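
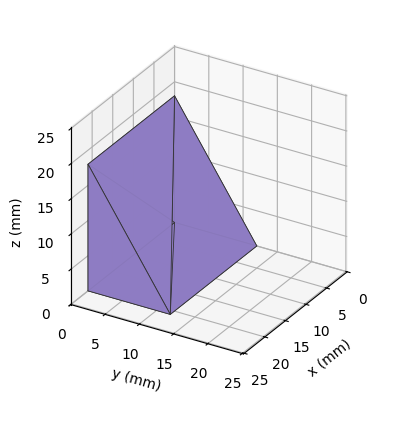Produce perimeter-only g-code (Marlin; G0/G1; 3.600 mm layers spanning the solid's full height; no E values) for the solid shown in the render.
Reading the render: the shape is a wedge (ramp): 21 × 12 mm base, rising to 18 mm along the y=0 edge and sloping linearly to z=0 at y=12 (dimensions read to the nearest mm from the axis ticks). For the g-code, the solid's height is divided into equal slices at the stated Δz and each level perimeter traced with G1 moves after a G0 lift.

; perimeter-only toolpath
G21 ; units = mm
G90 ; absolute positioning
G28 ; home
; layer 1
G0 Z3.600
G0 X0.000 Y0.000
G1 X21.000 Y0.000
G1 X21.000 Y9.600
G1 X0.000 Y9.600
G1 X0.000 Y0.000
; layer 2
G0 Z7.200
G0 X0.000 Y0.000
G1 X21.000 Y0.000
G1 X21.000 Y7.200
G1 X0.000 Y7.200
G1 X0.000 Y0.000
; layer 3
G0 Z10.800
G0 X0.000 Y0.000
G1 X21.000 Y0.000
G1 X21.000 Y4.800
G1 X0.000 Y4.800
G1 X0.000 Y0.000
; layer 4
G0 Z14.400
G0 X0.000 Y0.000
G1 X21.000 Y0.000
G1 X21.000 Y2.400
G1 X0.000 Y2.400
G1 X0.000 Y0.000
M2 ; end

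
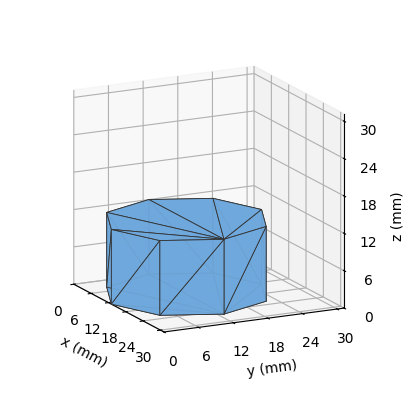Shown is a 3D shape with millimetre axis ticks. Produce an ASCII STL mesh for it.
Reading the render: the shape is a regular 8-sided prism (a cylinder approximated with 8 flat sides), circumscribed radius ≈ 13 mm, height ≈ 12 mm (dimensions read to the nearest mm from the axis ticks). For the STL, each face is triangulated and given an outward normal.

solid part
  facet normal 0.0000 0.0000 -1.0000
    outer loop
      vertex 13.0 26.0 0.0
      vertex 22.2 22.2 0.0
      vertex 26.0 13.0 0.0
    endloop
  endfacet
  facet normal 0.0000 0.0000 -1.0000
    outer loop
      vertex 3.8 22.2 0.0
      vertex 13.0 26.0 0.0
      vertex 26.0 13.0 0.0
    endloop
  endfacet
  facet normal 0.0000 0.0000 -1.0000
    outer loop
      vertex 0.0 13.0 0.0
      vertex 3.8 22.2 0.0
      vertex 26.0 13.0 0.0
    endloop
  endfacet
  facet normal 0.0000 0.0000 -1.0000
    outer loop
      vertex 3.8 3.8 0.0
      vertex 0.0 13.0 0.0
      vertex 26.0 13.0 0.0
    endloop
  endfacet
  facet normal 0.0000 0.0000 -1.0000
    outer loop
      vertex 13.0 0.0 0.0
      vertex 3.8 3.8 0.0
      vertex 26.0 13.0 0.0
    endloop
  endfacet
  facet normal 0.0000 0.0000 -1.0000
    outer loop
      vertex 22.2 3.8 0.0
      vertex 13.0 0.0 0.0
      vertex 26.0 13.0 0.0
    endloop
  endfacet
  facet normal 0.0000 0.0000 1.0000
    outer loop
      vertex 26.0 13.0 12.0
      vertex 22.2 22.2 12.0
      vertex 13.0 26.0 12.0
    endloop
  endfacet
  facet normal 0.0000 0.0000 1.0000
    outer loop
      vertex 26.0 13.0 12.0
      vertex 13.0 26.0 12.0
      vertex 3.8 22.2 12.0
    endloop
  endfacet
  facet normal 0.0000 0.0000 1.0000
    outer loop
      vertex 26.0 13.0 12.0
      vertex 3.8 22.2 12.0
      vertex 0.0 13.0 12.0
    endloop
  endfacet
  facet normal 0.0000 0.0000 1.0000
    outer loop
      vertex 26.0 13.0 12.0
      vertex 0.0 13.0 12.0
      vertex 3.8 3.8 12.0
    endloop
  endfacet
  facet normal 0.0000 0.0000 1.0000
    outer loop
      vertex 26.0 13.0 12.0
      vertex 3.8 3.8 12.0
      vertex 13.0 0.0 12.0
    endloop
  endfacet
  facet normal 0.0000 0.0000 1.0000
    outer loop
      vertex 26.0 13.0 12.0
      vertex 13.0 0.0 12.0
      vertex 22.2 3.8 12.0
    endloop
  endfacet
  facet normal 0.9243 0.3818 0.0000
    outer loop
      vertex 26.0 13.0 0.0
      vertex 22.2 22.2 0.0
      vertex 22.2 22.2 12.0
    endloop
  endfacet
  facet normal 0.9243 0.3818 0.0000
    outer loop
      vertex 26.0 13.0 0.0
      vertex 22.2 22.2 12.0
      vertex 26.0 13.0 12.0
    endloop
  endfacet
  facet normal 0.3818 0.9243 0.0000
    outer loop
      vertex 22.2 22.2 0.0
      vertex 13.0 26.0 0.0
      vertex 13.0 26.0 12.0
    endloop
  endfacet
  facet normal 0.3818 0.9243 0.0000
    outer loop
      vertex 22.2 22.2 0.0
      vertex 13.0 26.0 12.0
      vertex 22.2 22.2 12.0
    endloop
  endfacet
  facet normal -0.3818 0.9243 0.0000
    outer loop
      vertex 13.0 26.0 0.0
      vertex 3.8 22.2 0.0
      vertex 3.8 22.2 12.0
    endloop
  endfacet
  facet normal -0.3818 0.9243 0.0000
    outer loop
      vertex 13.0 26.0 0.0
      vertex 3.8 22.2 12.0
      vertex 13.0 26.0 12.0
    endloop
  endfacet
  facet normal -0.9243 0.3818 0.0000
    outer loop
      vertex 3.8 22.2 0.0
      vertex 0.0 13.0 0.0
      vertex 0.0 13.0 12.0
    endloop
  endfacet
  facet normal -0.9243 0.3818 0.0000
    outer loop
      vertex 3.8 22.2 0.0
      vertex 0.0 13.0 12.0
      vertex 3.8 22.2 12.0
    endloop
  endfacet
  facet normal -0.9243 -0.3818 0.0000
    outer loop
      vertex 0.0 13.0 0.0
      vertex 3.8 3.8 0.0
      vertex 3.8 3.8 12.0
    endloop
  endfacet
  facet normal -0.9243 -0.3818 0.0000
    outer loop
      vertex 0.0 13.0 0.0
      vertex 3.8 3.8 12.0
      vertex 0.0 13.0 12.0
    endloop
  endfacet
  facet normal -0.3818 -0.9243 0.0000
    outer loop
      vertex 3.8 3.8 0.0
      vertex 13.0 0.0 0.0
      vertex 13.0 0.0 12.0
    endloop
  endfacet
  facet normal -0.3818 -0.9243 0.0000
    outer loop
      vertex 3.8 3.8 0.0
      vertex 13.0 0.0 12.0
      vertex 3.8 3.8 12.0
    endloop
  endfacet
  facet normal 0.3818 -0.9243 0.0000
    outer loop
      vertex 13.0 0.0 0.0
      vertex 22.2 3.8 0.0
      vertex 22.2 3.8 12.0
    endloop
  endfacet
  facet normal 0.3818 -0.9243 0.0000
    outer loop
      vertex 13.0 0.0 0.0
      vertex 22.2 3.8 12.0
      vertex 13.0 0.0 12.0
    endloop
  endfacet
  facet normal 0.9243 -0.3818 0.0000
    outer loop
      vertex 22.2 3.8 0.0
      vertex 26.0 13.0 0.0
      vertex 26.0 13.0 12.0
    endloop
  endfacet
  facet normal 0.9243 -0.3818 0.0000
    outer loop
      vertex 22.2 3.8 0.0
      vertex 26.0 13.0 12.0
      vertex 22.2 3.8 12.0
    endloop
  endfacet
endsolid part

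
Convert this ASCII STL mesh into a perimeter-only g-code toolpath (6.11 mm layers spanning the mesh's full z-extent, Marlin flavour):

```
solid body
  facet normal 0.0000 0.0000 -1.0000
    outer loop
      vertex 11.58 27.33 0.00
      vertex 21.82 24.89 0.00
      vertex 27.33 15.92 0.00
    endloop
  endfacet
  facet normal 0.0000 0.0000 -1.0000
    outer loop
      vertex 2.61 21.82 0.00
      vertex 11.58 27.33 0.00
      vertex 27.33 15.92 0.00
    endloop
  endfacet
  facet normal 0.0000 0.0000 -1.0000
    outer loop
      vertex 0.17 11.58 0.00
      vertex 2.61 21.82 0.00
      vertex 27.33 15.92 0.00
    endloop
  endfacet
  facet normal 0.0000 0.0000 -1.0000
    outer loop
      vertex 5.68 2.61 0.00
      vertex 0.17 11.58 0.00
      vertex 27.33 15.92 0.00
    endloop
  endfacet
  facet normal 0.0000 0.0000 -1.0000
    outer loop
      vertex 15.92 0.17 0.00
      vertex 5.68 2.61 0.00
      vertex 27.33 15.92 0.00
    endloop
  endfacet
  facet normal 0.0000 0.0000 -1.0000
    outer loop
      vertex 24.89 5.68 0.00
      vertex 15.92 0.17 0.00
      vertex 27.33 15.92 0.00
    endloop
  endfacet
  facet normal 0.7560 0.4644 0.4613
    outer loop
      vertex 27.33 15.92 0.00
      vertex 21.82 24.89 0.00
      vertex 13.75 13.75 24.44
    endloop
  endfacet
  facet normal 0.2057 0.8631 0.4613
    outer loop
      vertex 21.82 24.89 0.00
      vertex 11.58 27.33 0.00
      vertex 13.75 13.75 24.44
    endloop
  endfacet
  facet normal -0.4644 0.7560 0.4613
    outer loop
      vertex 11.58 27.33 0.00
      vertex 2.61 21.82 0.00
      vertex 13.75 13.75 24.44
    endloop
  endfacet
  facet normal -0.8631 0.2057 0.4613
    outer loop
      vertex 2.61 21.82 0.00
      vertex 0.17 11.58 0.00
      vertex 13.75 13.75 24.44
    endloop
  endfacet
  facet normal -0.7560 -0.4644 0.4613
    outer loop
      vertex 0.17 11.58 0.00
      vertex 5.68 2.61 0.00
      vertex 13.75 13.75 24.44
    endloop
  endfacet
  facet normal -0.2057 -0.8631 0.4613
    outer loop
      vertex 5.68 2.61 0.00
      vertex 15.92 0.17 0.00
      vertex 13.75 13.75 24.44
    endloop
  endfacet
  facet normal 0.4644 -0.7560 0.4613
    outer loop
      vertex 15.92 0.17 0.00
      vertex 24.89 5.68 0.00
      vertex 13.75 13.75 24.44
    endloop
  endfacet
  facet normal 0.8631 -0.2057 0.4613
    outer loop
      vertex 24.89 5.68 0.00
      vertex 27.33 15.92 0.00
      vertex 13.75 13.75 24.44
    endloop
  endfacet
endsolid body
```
; perimeter-only toolpath
G21 ; units = mm
G90 ; absolute positioning
G28 ; home
; layer 1
G0 Z6.11
G0 X23.93 Y15.38
G1 X19.80 Y22.11
G1 X12.12 Y23.93
G1 X5.39 Y19.80
G1 X3.56 Y12.12
G1 X7.70 Y5.39
G1 X15.38 Y3.56
G1 X22.11 Y7.70
G1 X23.93 Y15.38
; layer 2
G0 Z12.22
G0 X20.54 Y14.84
G1 X17.79 Y19.32
G1 X12.66 Y20.54
G1 X8.18 Y17.79
G1 X6.96 Y12.66
G1 X9.71 Y8.18
G1 X14.84 Y6.96
G1 X19.32 Y9.71
G1 X20.54 Y14.84
; layer 3
G0 Z18.33
G0 X17.14 Y14.29
G1 X15.77 Y16.54
G1 X13.21 Y17.14
G1 X10.96 Y15.77
G1 X10.36 Y13.21
G1 X11.73 Y10.96
G1 X14.29 Y10.36
G1 X16.54 Y11.73
G1 X17.14 Y14.29
M2 ; end

The solid is a regular 8-sided pyramid, base circumscribed radius ≈ 13.8 mm, apex at z ≈ 24.4 mm. Slicing at Δz = 6.11 mm — 4 equal slices spanning the solid's height, so layer i sits at z = i·h/4 — gives 3 non-empty perimeters. Each is a 8-segment closed polygon; G0 lifts to the layer z and rapids to the start vertex, then G1 traces the edges. The cross-section shrinks linearly with z (the slice at the apex is degenerate and omitted).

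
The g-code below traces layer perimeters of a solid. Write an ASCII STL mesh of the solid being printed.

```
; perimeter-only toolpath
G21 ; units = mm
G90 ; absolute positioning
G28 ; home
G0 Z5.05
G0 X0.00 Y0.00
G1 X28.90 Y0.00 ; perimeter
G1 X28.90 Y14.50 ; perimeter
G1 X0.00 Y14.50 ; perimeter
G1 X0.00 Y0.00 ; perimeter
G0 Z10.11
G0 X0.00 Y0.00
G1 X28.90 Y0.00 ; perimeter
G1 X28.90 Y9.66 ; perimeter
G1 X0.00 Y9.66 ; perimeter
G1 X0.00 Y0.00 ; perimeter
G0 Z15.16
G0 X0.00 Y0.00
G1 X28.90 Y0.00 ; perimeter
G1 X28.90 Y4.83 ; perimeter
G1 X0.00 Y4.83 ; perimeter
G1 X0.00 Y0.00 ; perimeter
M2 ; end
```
solid part
  facet normal 0.0000 0.0000 -1.0000
    outer loop
      vertex 28.90 19.33 0.00
      vertex 28.90 0.00 0.00
      vertex 0.00 0.00 0.00
    endloop
  endfacet
  facet normal 0.0000 0.0000 -1.0000
    outer loop
      vertex 0.00 19.33 0.00
      vertex 28.90 19.33 0.00
      vertex 0.00 0.00 0.00
    endloop
  endfacet
  facet normal 0.0000 -1.0000 0.0000
    outer loop
      vertex 0.00 0.00 0.00
      vertex 28.90 0.00 0.00
      vertex 28.90 0.00 20.21
    endloop
  endfacet
  facet normal 0.0000 -1.0000 0.0000
    outer loop
      vertex 0.00 0.00 0.00
      vertex 28.90 0.00 20.21
      vertex 0.00 0.00 20.21
    endloop
  endfacet
  facet normal 0.0000 0.7227 0.6912
    outer loop
      vertex 0.00 0.00 20.21
      vertex 28.90 0.00 20.21
      vertex 28.90 19.33 0.00
    endloop
  endfacet
  facet normal 0.0000 0.7227 0.6912
    outer loop
      vertex 0.00 0.00 20.21
      vertex 28.90 19.33 0.00
      vertex 0.00 19.33 0.00
    endloop
  endfacet
  facet normal -1.0000 0.0000 0.0000
    outer loop
      vertex 0.00 0.00 20.21
      vertex 0.00 19.33 0.00
      vertex 0.00 0.00 0.00
    endloop
  endfacet
  facet normal 1.0000 0.0000 0.0000
    outer loop
      vertex 28.90 0.00 0.00
      vertex 28.90 19.33 0.00
      vertex 28.90 0.00 20.21
    endloop
  endfacet
endsolid part

The G0 Z moves step by Δz≈5.05 mm. The G1 loops shrink linearly with z, so the solid tapers from its base footprint up to z≈20.2. Closing with a flat bottom cap and the tapered top and triangulating gives 8 facets — a wedge (ramp): 28.9 × 19.3 mm base, rising to 20.2 mm along the y=0 edge and sloping linearly to z=0 at y=19.3.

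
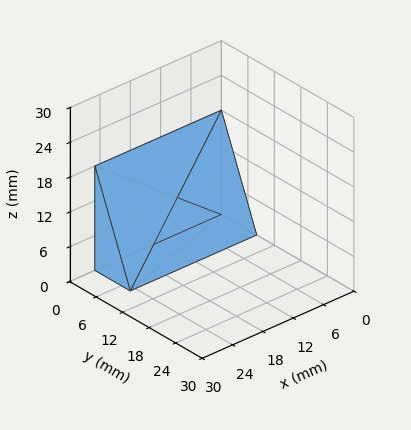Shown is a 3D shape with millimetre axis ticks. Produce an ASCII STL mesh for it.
Reading the render: the shape is a wedge (ramp): 25 × 8 mm base, rising to 18 mm along the y=0 edge and sloping linearly to z=0 at y=8 (dimensions read to the nearest mm from the axis ticks). For the STL, each face is triangulated and given an outward normal.

solid part
  facet normal 0.0000 0.0000 -1.0000
    outer loop
      vertex 25.000 8.000 0.000
      vertex 25.000 0.000 0.000
      vertex 0.000 0.000 0.000
    endloop
  endfacet
  facet normal 0.0000 0.0000 -1.0000
    outer loop
      vertex 0.000 8.000 0.000
      vertex 25.000 8.000 0.000
      vertex 0.000 0.000 0.000
    endloop
  endfacet
  facet normal 0.0000 -1.0000 0.0000
    outer loop
      vertex 0.000 0.000 0.000
      vertex 25.000 0.000 0.000
      vertex 25.000 0.000 18.000
    endloop
  endfacet
  facet normal 0.0000 -1.0000 0.0000
    outer loop
      vertex 0.000 0.000 0.000
      vertex 25.000 0.000 18.000
      vertex 0.000 0.000 18.000
    endloop
  endfacet
  facet normal 0.0000 0.9138 0.4061
    outer loop
      vertex 0.000 0.000 18.000
      vertex 25.000 0.000 18.000
      vertex 25.000 8.000 0.000
    endloop
  endfacet
  facet normal 0.0000 0.9138 0.4061
    outer loop
      vertex 0.000 0.000 18.000
      vertex 25.000 8.000 0.000
      vertex 0.000 8.000 0.000
    endloop
  endfacet
  facet normal -1.0000 0.0000 0.0000
    outer loop
      vertex 0.000 0.000 18.000
      vertex 0.000 8.000 0.000
      vertex 0.000 0.000 0.000
    endloop
  endfacet
  facet normal 1.0000 0.0000 0.0000
    outer loop
      vertex 25.000 0.000 0.000
      vertex 25.000 8.000 0.000
      vertex 25.000 0.000 18.000
    endloop
  endfacet
endsolid part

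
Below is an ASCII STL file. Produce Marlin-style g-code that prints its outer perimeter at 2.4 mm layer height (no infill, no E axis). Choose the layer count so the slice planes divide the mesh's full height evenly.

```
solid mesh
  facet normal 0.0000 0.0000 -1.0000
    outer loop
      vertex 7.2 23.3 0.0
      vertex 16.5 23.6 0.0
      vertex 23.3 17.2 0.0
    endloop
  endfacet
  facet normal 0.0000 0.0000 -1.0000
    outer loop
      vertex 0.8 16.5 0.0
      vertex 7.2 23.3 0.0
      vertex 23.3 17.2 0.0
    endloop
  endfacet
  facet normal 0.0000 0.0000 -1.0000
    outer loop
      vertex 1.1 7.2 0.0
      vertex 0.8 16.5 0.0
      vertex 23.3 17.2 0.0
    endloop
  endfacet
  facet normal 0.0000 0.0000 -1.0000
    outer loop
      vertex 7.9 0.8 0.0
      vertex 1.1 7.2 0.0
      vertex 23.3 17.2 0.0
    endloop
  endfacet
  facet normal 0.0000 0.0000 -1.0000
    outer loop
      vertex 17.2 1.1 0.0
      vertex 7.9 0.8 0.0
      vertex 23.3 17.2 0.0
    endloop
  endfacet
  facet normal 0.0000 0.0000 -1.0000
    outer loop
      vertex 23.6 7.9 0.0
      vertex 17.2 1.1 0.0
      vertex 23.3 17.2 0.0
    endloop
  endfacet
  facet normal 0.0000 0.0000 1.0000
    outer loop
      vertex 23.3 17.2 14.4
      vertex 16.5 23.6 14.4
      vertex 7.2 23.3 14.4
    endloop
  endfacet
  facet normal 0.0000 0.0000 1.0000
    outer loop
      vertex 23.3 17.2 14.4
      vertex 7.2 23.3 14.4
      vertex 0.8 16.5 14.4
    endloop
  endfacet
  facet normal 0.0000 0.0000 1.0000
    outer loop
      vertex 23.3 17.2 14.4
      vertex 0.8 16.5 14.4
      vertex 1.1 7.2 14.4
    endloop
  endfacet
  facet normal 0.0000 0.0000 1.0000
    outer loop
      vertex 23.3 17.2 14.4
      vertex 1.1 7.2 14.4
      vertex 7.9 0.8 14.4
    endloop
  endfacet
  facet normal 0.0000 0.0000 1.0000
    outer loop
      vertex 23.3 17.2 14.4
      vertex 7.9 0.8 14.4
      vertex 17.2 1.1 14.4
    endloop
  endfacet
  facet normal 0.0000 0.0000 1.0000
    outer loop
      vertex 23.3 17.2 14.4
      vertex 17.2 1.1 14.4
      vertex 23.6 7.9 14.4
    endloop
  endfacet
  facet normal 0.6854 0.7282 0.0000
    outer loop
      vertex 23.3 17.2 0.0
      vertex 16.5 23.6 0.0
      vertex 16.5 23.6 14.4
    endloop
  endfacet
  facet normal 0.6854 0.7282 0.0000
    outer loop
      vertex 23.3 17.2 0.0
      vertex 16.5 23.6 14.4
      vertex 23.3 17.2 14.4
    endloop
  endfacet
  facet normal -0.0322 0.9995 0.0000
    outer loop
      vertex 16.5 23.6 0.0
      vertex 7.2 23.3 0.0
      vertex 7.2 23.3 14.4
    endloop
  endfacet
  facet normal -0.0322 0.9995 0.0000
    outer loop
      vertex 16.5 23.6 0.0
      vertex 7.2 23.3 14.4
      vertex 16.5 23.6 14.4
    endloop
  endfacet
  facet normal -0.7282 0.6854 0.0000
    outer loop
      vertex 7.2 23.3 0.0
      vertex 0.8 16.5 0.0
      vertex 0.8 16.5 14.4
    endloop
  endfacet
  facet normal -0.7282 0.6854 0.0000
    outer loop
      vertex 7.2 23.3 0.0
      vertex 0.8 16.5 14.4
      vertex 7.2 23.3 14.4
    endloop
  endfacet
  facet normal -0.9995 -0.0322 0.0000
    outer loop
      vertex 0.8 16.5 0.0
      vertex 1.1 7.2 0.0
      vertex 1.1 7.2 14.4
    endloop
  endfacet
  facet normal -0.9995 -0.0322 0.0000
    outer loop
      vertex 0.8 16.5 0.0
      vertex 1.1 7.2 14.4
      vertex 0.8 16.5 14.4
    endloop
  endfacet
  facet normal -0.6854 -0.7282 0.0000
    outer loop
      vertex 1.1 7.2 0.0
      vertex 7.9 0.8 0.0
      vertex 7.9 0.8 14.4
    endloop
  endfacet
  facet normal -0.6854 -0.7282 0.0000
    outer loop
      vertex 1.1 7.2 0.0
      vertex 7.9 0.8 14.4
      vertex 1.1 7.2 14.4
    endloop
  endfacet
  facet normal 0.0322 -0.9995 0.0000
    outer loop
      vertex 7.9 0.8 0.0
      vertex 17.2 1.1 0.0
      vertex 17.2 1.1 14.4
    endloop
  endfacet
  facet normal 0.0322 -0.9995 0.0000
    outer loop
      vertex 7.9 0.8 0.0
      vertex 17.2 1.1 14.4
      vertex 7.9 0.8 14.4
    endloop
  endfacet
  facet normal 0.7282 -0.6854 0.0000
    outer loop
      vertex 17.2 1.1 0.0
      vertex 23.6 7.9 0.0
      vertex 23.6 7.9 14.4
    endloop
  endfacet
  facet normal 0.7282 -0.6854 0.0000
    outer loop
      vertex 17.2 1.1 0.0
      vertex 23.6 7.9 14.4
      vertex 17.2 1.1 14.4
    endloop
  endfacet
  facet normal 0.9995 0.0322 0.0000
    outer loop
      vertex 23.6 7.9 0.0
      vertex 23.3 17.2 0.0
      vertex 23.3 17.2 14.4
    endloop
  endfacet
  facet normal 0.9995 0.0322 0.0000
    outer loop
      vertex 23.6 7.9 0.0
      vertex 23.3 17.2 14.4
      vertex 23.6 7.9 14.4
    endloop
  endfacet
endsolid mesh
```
; perimeter-only toolpath
G21 ; units = mm
G90 ; absolute positioning
G28 ; home
; layer 1
G0 Z2.4
G0 X23.3 Y17.2
G1 X16.5 Y23.6
G1 X7.2 Y23.3
G1 X0.8 Y16.5
G1 X1.1 Y7.2
G1 X7.9 Y0.8
G1 X17.2 Y1.1
G1 X23.6 Y7.9
G1 X23.3 Y17.2
; layer 2
G0 Z4.8
G0 X23.3 Y17.2
G1 X16.5 Y23.6
G1 X7.2 Y23.3
G1 X0.8 Y16.5
G1 X1.1 Y7.2
G1 X7.9 Y0.8
G1 X17.2 Y1.1
G1 X23.6 Y7.9
G1 X23.3 Y17.2
; layer 3
G0 Z7.2
G0 X23.3 Y17.2
G1 X16.5 Y23.6
G1 X7.2 Y23.3
G1 X0.8 Y16.5
G1 X1.1 Y7.2
G1 X7.9 Y0.8
G1 X17.2 Y1.1
G1 X23.6 Y7.9
G1 X23.3 Y17.2
; layer 4
G0 Z9.6
G0 X23.3 Y17.2
G1 X16.5 Y23.6
G1 X7.2 Y23.3
G1 X0.8 Y16.5
G1 X1.1 Y7.2
G1 X7.9 Y0.8
G1 X17.2 Y1.1
G1 X23.6 Y7.9
G1 X23.3 Y17.2
; layer 5
G0 Z12.0
G0 X23.3 Y17.2
G1 X16.5 Y23.6
G1 X7.2 Y23.3
G1 X0.8 Y16.5
G1 X1.1 Y7.2
G1 X7.9 Y0.8
G1 X17.2 Y1.1
G1 X23.6 Y7.9
G1 X23.3 Y17.2
; layer 6
G0 Z14.4
G0 X23.3 Y17.2
G1 X16.5 Y23.6
G1 X7.2 Y23.3
G1 X0.8 Y16.5
G1 X1.1 Y7.2
G1 X7.9 Y0.8
G1 X17.2 Y1.1
G1 X23.6 Y7.9
G1 X23.3 Y17.2
M2 ; end

The solid is a regular 8-sided prism (a cylinder approximated with 8 flat sides), circumscribed radius ≈ 12.2 mm, height ≈ 14.4 mm. Slicing at Δz = 2.4 mm — 6 equal slices spanning the solid's height, so layer i sits at z = i·h/6 — gives 6 non-empty perimeters. Each is a 8-segment closed polygon; G0 lifts to the layer z and rapids to the start vertex, then G1 traces the edges.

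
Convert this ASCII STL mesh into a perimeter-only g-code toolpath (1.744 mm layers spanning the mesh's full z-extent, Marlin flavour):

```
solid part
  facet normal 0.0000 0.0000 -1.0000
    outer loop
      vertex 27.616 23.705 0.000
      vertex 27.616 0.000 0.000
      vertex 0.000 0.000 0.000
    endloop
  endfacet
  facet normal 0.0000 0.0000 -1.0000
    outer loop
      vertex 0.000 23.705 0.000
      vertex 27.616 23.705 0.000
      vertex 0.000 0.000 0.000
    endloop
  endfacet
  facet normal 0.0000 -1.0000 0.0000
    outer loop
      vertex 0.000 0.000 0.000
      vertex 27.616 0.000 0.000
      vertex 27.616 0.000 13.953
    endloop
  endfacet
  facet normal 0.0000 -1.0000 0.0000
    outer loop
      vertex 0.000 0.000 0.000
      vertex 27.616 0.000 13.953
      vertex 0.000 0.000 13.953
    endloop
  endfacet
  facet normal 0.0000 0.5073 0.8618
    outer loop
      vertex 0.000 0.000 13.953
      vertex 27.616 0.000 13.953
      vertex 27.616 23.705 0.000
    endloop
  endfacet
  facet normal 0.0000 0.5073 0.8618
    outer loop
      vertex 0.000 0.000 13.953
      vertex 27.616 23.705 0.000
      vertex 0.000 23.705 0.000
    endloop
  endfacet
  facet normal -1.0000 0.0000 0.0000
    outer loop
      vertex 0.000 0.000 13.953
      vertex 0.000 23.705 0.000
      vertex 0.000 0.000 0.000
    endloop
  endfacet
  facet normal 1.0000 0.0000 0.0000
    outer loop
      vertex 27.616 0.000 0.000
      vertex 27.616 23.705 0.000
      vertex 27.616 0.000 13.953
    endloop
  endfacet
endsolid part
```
; perimeter-only toolpath
G21 ; units = mm
G90 ; absolute positioning
G28 ; home
; layer 1
G0 Z1.744
G0 X0.000 Y0.000
G1 X27.616 Y0.000
G1 X27.616 Y20.742
G1 X0.000 Y20.742
G1 X0.000 Y0.000
; layer 2
G0 Z3.488
G0 X0.000 Y0.000
G1 X27.616 Y0.000
G1 X27.616 Y17.779
G1 X0.000 Y17.779
G1 X0.000 Y0.000
; layer 3
G0 Z5.232
G0 X0.000 Y0.000
G1 X27.616 Y0.000
G1 X27.616 Y14.816
G1 X0.000 Y14.816
G1 X0.000 Y0.000
; layer 4
G0 Z6.976
G0 X0.000 Y0.000
G1 X27.616 Y0.000
G1 X27.616 Y11.852
G1 X0.000 Y11.852
G1 X0.000 Y0.000
; layer 5
G0 Z8.721
G0 X0.000 Y0.000
G1 X27.616 Y0.000
G1 X27.616 Y8.889
G1 X0.000 Y8.889
G1 X0.000 Y0.000
; layer 6
G0 Z10.465
G0 X0.000 Y0.000
G1 X27.616 Y0.000
G1 X27.616 Y5.926
G1 X0.000 Y5.926
G1 X0.000 Y0.000
; layer 7
G0 Z12.209
G0 X0.000 Y0.000
G1 X27.616 Y0.000
G1 X27.616 Y2.963
G1 X0.000 Y2.963
G1 X0.000 Y0.000
M2 ; end

The solid is a wedge (ramp): 27.6 × 23.7 mm base, rising to 14 mm along the y=0 edge and sloping linearly to z=0 at y=23.7. Slicing at Δz = 1.744 mm — 8 equal slices spanning the solid's height, so layer i sits at z = i·h/8 — gives 7 non-empty perimeters. Each is a 4-segment closed polygon; G0 lifts to the layer z and rapids to the start vertex, then G1 traces the edges. The cross-section shrinks linearly with z (the slice at the apex is degenerate and omitted).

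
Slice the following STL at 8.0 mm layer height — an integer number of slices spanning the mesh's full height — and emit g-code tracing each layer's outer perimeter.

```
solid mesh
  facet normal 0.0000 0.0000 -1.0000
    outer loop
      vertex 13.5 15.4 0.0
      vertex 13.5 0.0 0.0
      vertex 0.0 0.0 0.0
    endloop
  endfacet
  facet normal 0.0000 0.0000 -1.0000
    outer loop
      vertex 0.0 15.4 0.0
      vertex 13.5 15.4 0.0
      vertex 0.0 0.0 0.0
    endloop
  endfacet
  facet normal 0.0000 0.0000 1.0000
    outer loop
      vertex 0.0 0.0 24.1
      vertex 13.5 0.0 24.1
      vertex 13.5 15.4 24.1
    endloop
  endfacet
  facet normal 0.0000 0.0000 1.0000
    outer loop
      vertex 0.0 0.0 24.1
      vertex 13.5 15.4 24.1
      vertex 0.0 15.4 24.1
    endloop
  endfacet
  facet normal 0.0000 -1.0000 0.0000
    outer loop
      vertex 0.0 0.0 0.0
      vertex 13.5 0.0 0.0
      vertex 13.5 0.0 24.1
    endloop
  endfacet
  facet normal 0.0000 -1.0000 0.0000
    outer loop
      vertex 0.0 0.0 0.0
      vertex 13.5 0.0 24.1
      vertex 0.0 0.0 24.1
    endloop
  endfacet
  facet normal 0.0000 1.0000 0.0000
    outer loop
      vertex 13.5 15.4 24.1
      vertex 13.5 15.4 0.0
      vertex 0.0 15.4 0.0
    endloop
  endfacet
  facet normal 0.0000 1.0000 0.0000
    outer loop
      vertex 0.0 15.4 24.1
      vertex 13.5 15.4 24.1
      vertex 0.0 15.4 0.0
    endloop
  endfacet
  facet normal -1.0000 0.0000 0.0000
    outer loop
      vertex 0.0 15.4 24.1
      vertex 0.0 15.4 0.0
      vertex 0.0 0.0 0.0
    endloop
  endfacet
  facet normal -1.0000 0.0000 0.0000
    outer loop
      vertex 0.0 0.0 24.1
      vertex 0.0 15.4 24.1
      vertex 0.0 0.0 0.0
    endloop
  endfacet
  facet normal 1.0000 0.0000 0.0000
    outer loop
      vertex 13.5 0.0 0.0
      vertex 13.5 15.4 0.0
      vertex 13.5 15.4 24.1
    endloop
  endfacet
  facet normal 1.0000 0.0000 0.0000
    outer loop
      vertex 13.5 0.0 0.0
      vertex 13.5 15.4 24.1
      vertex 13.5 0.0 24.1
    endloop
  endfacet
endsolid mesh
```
; perimeter-only toolpath
G21 ; units = mm
G90 ; absolute positioning
G28 ; home
; layer 1
G0 Z8.0
G0 X0.0 Y0.0
G1 X13.5 Y0.0
G1 X13.5 Y15.4
G1 X0.0 Y15.4
G1 X0.0 Y0.0
; layer 2
G0 Z16.1
G0 X0.0 Y0.0
G1 X13.5 Y0.0
G1 X13.5 Y15.4
G1 X0.0 Y15.4
G1 X0.0 Y0.0
; layer 3
G0 Z24.1
G0 X0.0 Y0.0
G1 X13.5 Y0.0
G1 X13.5 Y15.4
G1 X0.0 Y15.4
G1 X0.0 Y0.0
M2 ; end

The solid is a rectangular box, roughly 13.5 × 15.4 mm footprint and 24.1 mm tall. Slicing at Δz = 8.0 mm — 3 equal slices spanning the solid's height, so layer i sits at z = i·h/3 — gives 3 non-empty perimeters. Each is a 4-segment closed polygon; G0 lifts to the layer z and rapids to the start vertex, then G1 traces the edges.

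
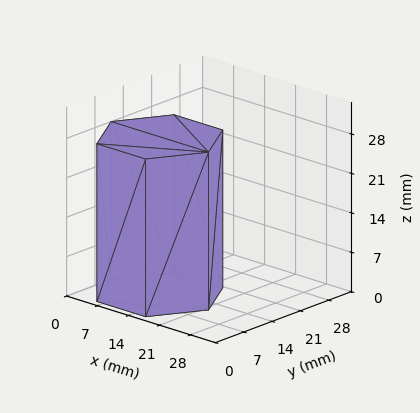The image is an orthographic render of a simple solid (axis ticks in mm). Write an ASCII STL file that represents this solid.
Reading the render: the shape is a regular 6-sided prism (a cylinder approximated with 6 flat sides), circumscribed radius ≈ 11 mm, height ≈ 28 mm (dimensions read to the nearest mm from the axis ticks). For the STL, each face is triangulated and given an outward normal.

solid part
  facet normal 0.0000 0.0000 -1.0000
    outer loop
      vertex 5.50 20.53 0.00
      vertex 16.50 20.53 0.00
      vertex 22.00 11.00 0.00
    endloop
  endfacet
  facet normal 0.0000 0.0000 -1.0000
    outer loop
      vertex 0.00 11.00 0.00
      vertex 5.50 20.53 0.00
      vertex 22.00 11.00 0.00
    endloop
  endfacet
  facet normal 0.0000 0.0000 -1.0000
    outer loop
      vertex 5.50 1.47 0.00
      vertex 0.00 11.00 0.00
      vertex 22.00 11.00 0.00
    endloop
  endfacet
  facet normal 0.0000 0.0000 -1.0000
    outer loop
      vertex 16.50 1.47 0.00
      vertex 5.50 1.47 0.00
      vertex 22.00 11.00 0.00
    endloop
  endfacet
  facet normal 0.0000 0.0000 1.0000
    outer loop
      vertex 22.00 11.00 28.00
      vertex 16.50 20.53 28.00
      vertex 5.50 20.53 28.00
    endloop
  endfacet
  facet normal 0.0000 0.0000 1.0000
    outer loop
      vertex 22.00 11.00 28.00
      vertex 5.50 20.53 28.00
      vertex 0.00 11.00 28.00
    endloop
  endfacet
  facet normal 0.0000 0.0000 1.0000
    outer loop
      vertex 22.00 11.00 28.00
      vertex 0.00 11.00 28.00
      vertex 5.50 1.47 28.00
    endloop
  endfacet
  facet normal 0.0000 0.0000 1.0000
    outer loop
      vertex 22.00 11.00 28.00
      vertex 5.50 1.47 28.00
      vertex 16.50 1.47 28.00
    endloop
  endfacet
  facet normal 0.8661 0.4999 0.0000
    outer loop
      vertex 22.00 11.00 0.00
      vertex 16.50 20.53 0.00
      vertex 16.50 20.53 28.00
    endloop
  endfacet
  facet normal 0.8661 0.4999 0.0000
    outer loop
      vertex 22.00 11.00 0.00
      vertex 16.50 20.53 28.00
      vertex 22.00 11.00 28.00
    endloop
  endfacet
  facet normal 0.0000 1.0000 0.0000
    outer loop
      vertex 16.50 20.53 0.00
      vertex 5.50 20.53 0.00
      vertex 5.50 20.53 28.00
    endloop
  endfacet
  facet normal 0.0000 1.0000 0.0000
    outer loop
      vertex 16.50 20.53 0.00
      vertex 5.50 20.53 28.00
      vertex 16.50 20.53 28.00
    endloop
  endfacet
  facet normal -0.8661 0.4999 0.0000
    outer loop
      vertex 5.50 20.53 0.00
      vertex 0.00 11.00 0.00
      vertex 0.00 11.00 28.00
    endloop
  endfacet
  facet normal -0.8661 0.4999 0.0000
    outer loop
      vertex 5.50 20.53 0.00
      vertex 0.00 11.00 28.00
      vertex 5.50 20.53 28.00
    endloop
  endfacet
  facet normal -0.8661 -0.4999 0.0000
    outer loop
      vertex 0.00 11.00 0.00
      vertex 5.50 1.47 0.00
      vertex 5.50 1.47 28.00
    endloop
  endfacet
  facet normal -0.8661 -0.4999 0.0000
    outer loop
      vertex 0.00 11.00 0.00
      vertex 5.50 1.47 28.00
      vertex 0.00 11.00 28.00
    endloop
  endfacet
  facet normal 0.0000 -1.0000 0.0000
    outer loop
      vertex 5.50 1.47 0.00
      vertex 16.50 1.47 0.00
      vertex 16.50 1.47 28.00
    endloop
  endfacet
  facet normal 0.0000 -1.0000 0.0000
    outer loop
      vertex 5.50 1.47 0.00
      vertex 16.50 1.47 28.00
      vertex 5.50 1.47 28.00
    endloop
  endfacet
  facet normal 0.8661 -0.4999 0.0000
    outer loop
      vertex 16.50 1.47 0.00
      vertex 22.00 11.00 0.00
      vertex 22.00 11.00 28.00
    endloop
  endfacet
  facet normal 0.8661 -0.4999 0.0000
    outer loop
      vertex 16.50 1.47 0.00
      vertex 22.00 11.00 28.00
      vertex 16.50 1.47 28.00
    endloop
  endfacet
endsolid part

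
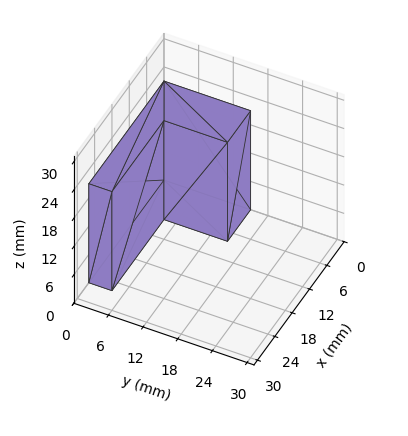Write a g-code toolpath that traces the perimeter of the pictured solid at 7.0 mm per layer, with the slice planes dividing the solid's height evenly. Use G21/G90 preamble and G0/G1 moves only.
Reading the render: the shape is an L-shaped prism: outer 26 × 15 mm, arm thicknesses ≈ 4 mm (horizontal) and 8 mm (vertical), extruded 21 mm in z (dimensions read to the nearest mm from the axis ticks). For the g-code, the solid's height is divided into equal slices at the stated Δz and each level perimeter traced with G1 moves after a G0 lift.

; perimeter-only toolpath
G21 ; units = mm
G90 ; absolute positioning
G28 ; home
; layer 1
G0 Z7.0
G0 X0.0 Y0.0
G1 X26.0 Y0.0
G1 X26.0 Y4.0
G1 X8.0 Y4.0
G1 X8.0 Y15.0
G1 X0.0 Y15.0
G1 X0.0 Y0.0
; layer 2
G0 Z14.0
G0 X0.0 Y0.0
G1 X26.0 Y0.0
G1 X26.0 Y4.0
G1 X8.0 Y4.0
G1 X8.0 Y15.0
G1 X0.0 Y15.0
G1 X0.0 Y0.0
; layer 3
G0 Z21.0
G0 X0.0 Y0.0
G1 X26.0 Y0.0
G1 X26.0 Y4.0
G1 X8.0 Y4.0
G1 X8.0 Y15.0
G1 X0.0 Y15.0
G1 X0.0 Y0.0
M2 ; end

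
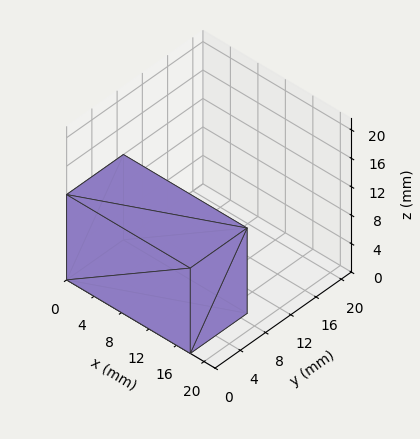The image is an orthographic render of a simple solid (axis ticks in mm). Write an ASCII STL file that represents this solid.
Reading the render: the shape is a rectangular box, roughly 18 × 9 mm footprint and 12 mm tall (dimensions read to the nearest mm from the axis ticks). For the STL, each face is triangulated and given an outward normal.

solid part
  facet normal 0.0000 0.0000 -1.0000
    outer loop
      vertex 18.0 9.0 0.0
      vertex 18.0 0.0 0.0
      vertex 0.0 0.0 0.0
    endloop
  endfacet
  facet normal 0.0000 0.0000 -1.0000
    outer loop
      vertex 0.0 9.0 0.0
      vertex 18.0 9.0 0.0
      vertex 0.0 0.0 0.0
    endloop
  endfacet
  facet normal 0.0000 0.0000 1.0000
    outer loop
      vertex 0.0 0.0 12.0
      vertex 18.0 0.0 12.0
      vertex 18.0 9.0 12.0
    endloop
  endfacet
  facet normal 0.0000 0.0000 1.0000
    outer loop
      vertex 0.0 0.0 12.0
      vertex 18.0 9.0 12.0
      vertex 0.0 9.0 12.0
    endloop
  endfacet
  facet normal 0.0000 -1.0000 0.0000
    outer loop
      vertex 0.0 0.0 0.0
      vertex 18.0 0.0 0.0
      vertex 18.0 0.0 12.0
    endloop
  endfacet
  facet normal 0.0000 -1.0000 0.0000
    outer loop
      vertex 0.0 0.0 0.0
      vertex 18.0 0.0 12.0
      vertex 0.0 0.0 12.0
    endloop
  endfacet
  facet normal 0.0000 1.0000 0.0000
    outer loop
      vertex 18.0 9.0 12.0
      vertex 18.0 9.0 0.0
      vertex 0.0 9.0 0.0
    endloop
  endfacet
  facet normal 0.0000 1.0000 0.0000
    outer loop
      vertex 0.0 9.0 12.0
      vertex 18.0 9.0 12.0
      vertex 0.0 9.0 0.0
    endloop
  endfacet
  facet normal -1.0000 0.0000 0.0000
    outer loop
      vertex 0.0 9.0 12.0
      vertex 0.0 9.0 0.0
      vertex 0.0 0.0 0.0
    endloop
  endfacet
  facet normal -1.0000 0.0000 0.0000
    outer loop
      vertex 0.0 0.0 12.0
      vertex 0.0 9.0 12.0
      vertex 0.0 0.0 0.0
    endloop
  endfacet
  facet normal 1.0000 0.0000 0.0000
    outer loop
      vertex 18.0 0.0 0.0
      vertex 18.0 9.0 0.0
      vertex 18.0 9.0 12.0
    endloop
  endfacet
  facet normal 1.0000 0.0000 0.0000
    outer loop
      vertex 18.0 0.0 0.0
      vertex 18.0 9.0 12.0
      vertex 18.0 0.0 12.0
    endloop
  endfacet
endsolid part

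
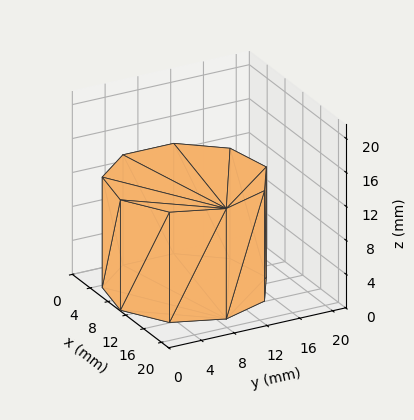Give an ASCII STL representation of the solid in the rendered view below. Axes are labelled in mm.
Reading the render: the shape is a regular 9-sided prism (a cylinder approximated with 9 flat sides), circumscribed radius ≈ 9 mm, height ≈ 13 mm (dimensions read to the nearest mm from the axis ticks). For the STL, each face is triangulated and given an outward normal.

solid part
  facet normal 0.0000 0.0000 -1.0000
    outer loop
      vertex 10.6 17.9 0.0
      vertex 15.9 14.8 0.0
      vertex 18.0 9.0 0.0
    endloop
  endfacet
  facet normal 0.0000 0.0000 -1.0000
    outer loop
      vertex 4.5 16.8 0.0
      vertex 10.6 17.9 0.0
      vertex 18.0 9.0 0.0
    endloop
  endfacet
  facet normal 0.0000 0.0000 -1.0000
    outer loop
      vertex 0.5 12.1 0.0
      vertex 4.5 16.8 0.0
      vertex 18.0 9.0 0.0
    endloop
  endfacet
  facet normal 0.0000 0.0000 -1.0000
    outer loop
      vertex 0.5 5.9 0.0
      vertex 0.5 12.1 0.0
      vertex 18.0 9.0 0.0
    endloop
  endfacet
  facet normal 0.0000 0.0000 -1.0000
    outer loop
      vertex 4.5 1.2 0.0
      vertex 0.5 5.9 0.0
      vertex 18.0 9.0 0.0
    endloop
  endfacet
  facet normal 0.0000 0.0000 -1.0000
    outer loop
      vertex 10.6 0.1 0.0
      vertex 4.5 1.2 0.0
      vertex 18.0 9.0 0.0
    endloop
  endfacet
  facet normal 0.0000 0.0000 -1.0000
    outer loop
      vertex 15.9 3.2 0.0
      vertex 10.6 0.1 0.0
      vertex 18.0 9.0 0.0
    endloop
  endfacet
  facet normal 0.0000 0.0000 1.0000
    outer loop
      vertex 18.0 9.0 13.0
      vertex 15.9 14.8 13.0
      vertex 10.6 17.9 13.0
    endloop
  endfacet
  facet normal 0.0000 0.0000 1.0000
    outer loop
      vertex 18.0 9.0 13.0
      vertex 10.6 17.9 13.0
      vertex 4.5 16.8 13.0
    endloop
  endfacet
  facet normal 0.0000 0.0000 1.0000
    outer loop
      vertex 18.0 9.0 13.0
      vertex 4.5 16.8 13.0
      vertex 0.5 12.1 13.0
    endloop
  endfacet
  facet normal 0.0000 0.0000 1.0000
    outer loop
      vertex 18.0 9.0 13.0
      vertex 0.5 12.1 13.0
      vertex 0.5 5.9 13.0
    endloop
  endfacet
  facet normal 0.0000 0.0000 1.0000
    outer loop
      vertex 18.0 9.0 13.0
      vertex 0.5 5.9 13.0
      vertex 4.5 1.2 13.0
    endloop
  endfacet
  facet normal 0.0000 0.0000 1.0000
    outer loop
      vertex 18.0 9.0 13.0
      vertex 4.5 1.2 13.0
      vertex 10.6 0.1 13.0
    endloop
  endfacet
  facet normal 0.0000 0.0000 1.0000
    outer loop
      vertex 18.0 9.0 13.0
      vertex 10.6 0.1 13.0
      vertex 15.9 3.2 13.0
    endloop
  endfacet
  facet normal 0.9403 0.3404 0.0000
    outer loop
      vertex 18.0 9.0 0.0
      vertex 15.9 14.8 0.0
      vertex 15.9 14.8 13.0
    endloop
  endfacet
  facet normal 0.9403 0.3404 0.0000
    outer loop
      vertex 18.0 9.0 0.0
      vertex 15.9 14.8 13.0
      vertex 18.0 9.0 13.0
    endloop
  endfacet
  facet normal 0.5049 0.8632 0.0000
    outer loop
      vertex 15.9 14.8 0.0
      vertex 10.6 17.9 0.0
      vertex 10.6 17.9 13.0
    endloop
  endfacet
  facet normal 0.5049 0.8632 0.0000
    outer loop
      vertex 15.9 14.8 0.0
      vertex 10.6 17.9 13.0
      vertex 15.9 14.8 13.0
    endloop
  endfacet
  facet normal -0.1775 0.9841 0.0000
    outer loop
      vertex 10.6 17.9 0.0
      vertex 4.5 16.8 0.0
      vertex 4.5 16.8 13.0
    endloop
  endfacet
  facet normal -0.1775 0.9841 0.0000
    outer loop
      vertex 10.6 17.9 0.0
      vertex 4.5 16.8 13.0
      vertex 10.6 17.9 13.0
    endloop
  endfacet
  facet normal -0.7615 0.6481 0.0000
    outer loop
      vertex 4.5 16.8 0.0
      vertex 0.5 12.1 0.0
      vertex 0.5 12.1 13.0
    endloop
  endfacet
  facet normal -0.7615 0.6481 0.0000
    outer loop
      vertex 4.5 16.8 0.0
      vertex 0.5 12.1 13.0
      vertex 4.5 16.8 13.0
    endloop
  endfacet
  facet normal -1.0000 0.0000 0.0000
    outer loop
      vertex 0.5 12.1 0.0
      vertex 0.5 5.9 0.0
      vertex 0.5 5.9 13.0
    endloop
  endfacet
  facet normal -1.0000 0.0000 0.0000
    outer loop
      vertex 0.5 12.1 0.0
      vertex 0.5 5.9 13.0
      vertex 0.5 12.1 13.0
    endloop
  endfacet
  facet normal -0.7615 -0.6481 0.0000
    outer loop
      vertex 0.5 5.9 0.0
      vertex 4.5 1.2 0.0
      vertex 4.5 1.2 13.0
    endloop
  endfacet
  facet normal -0.7615 -0.6481 0.0000
    outer loop
      vertex 0.5 5.9 0.0
      vertex 4.5 1.2 13.0
      vertex 0.5 5.9 13.0
    endloop
  endfacet
  facet normal -0.1775 -0.9841 0.0000
    outer loop
      vertex 4.5 1.2 0.0
      vertex 10.6 0.1 0.0
      vertex 10.6 0.1 13.0
    endloop
  endfacet
  facet normal -0.1775 -0.9841 0.0000
    outer loop
      vertex 4.5 1.2 0.0
      vertex 10.6 0.1 13.0
      vertex 4.5 1.2 13.0
    endloop
  endfacet
  facet normal 0.5049 -0.8632 0.0000
    outer loop
      vertex 10.6 0.1 0.0
      vertex 15.9 3.2 0.0
      vertex 15.9 3.2 13.0
    endloop
  endfacet
  facet normal 0.5049 -0.8632 0.0000
    outer loop
      vertex 10.6 0.1 0.0
      vertex 15.9 3.2 13.0
      vertex 10.6 0.1 13.0
    endloop
  endfacet
  facet normal 0.9403 -0.3404 0.0000
    outer loop
      vertex 15.9 3.2 0.0
      vertex 18.0 9.0 0.0
      vertex 18.0 9.0 13.0
    endloop
  endfacet
  facet normal 0.9403 -0.3404 0.0000
    outer loop
      vertex 15.9 3.2 0.0
      vertex 18.0 9.0 13.0
      vertex 15.9 3.2 13.0
    endloop
  endfacet
endsolid part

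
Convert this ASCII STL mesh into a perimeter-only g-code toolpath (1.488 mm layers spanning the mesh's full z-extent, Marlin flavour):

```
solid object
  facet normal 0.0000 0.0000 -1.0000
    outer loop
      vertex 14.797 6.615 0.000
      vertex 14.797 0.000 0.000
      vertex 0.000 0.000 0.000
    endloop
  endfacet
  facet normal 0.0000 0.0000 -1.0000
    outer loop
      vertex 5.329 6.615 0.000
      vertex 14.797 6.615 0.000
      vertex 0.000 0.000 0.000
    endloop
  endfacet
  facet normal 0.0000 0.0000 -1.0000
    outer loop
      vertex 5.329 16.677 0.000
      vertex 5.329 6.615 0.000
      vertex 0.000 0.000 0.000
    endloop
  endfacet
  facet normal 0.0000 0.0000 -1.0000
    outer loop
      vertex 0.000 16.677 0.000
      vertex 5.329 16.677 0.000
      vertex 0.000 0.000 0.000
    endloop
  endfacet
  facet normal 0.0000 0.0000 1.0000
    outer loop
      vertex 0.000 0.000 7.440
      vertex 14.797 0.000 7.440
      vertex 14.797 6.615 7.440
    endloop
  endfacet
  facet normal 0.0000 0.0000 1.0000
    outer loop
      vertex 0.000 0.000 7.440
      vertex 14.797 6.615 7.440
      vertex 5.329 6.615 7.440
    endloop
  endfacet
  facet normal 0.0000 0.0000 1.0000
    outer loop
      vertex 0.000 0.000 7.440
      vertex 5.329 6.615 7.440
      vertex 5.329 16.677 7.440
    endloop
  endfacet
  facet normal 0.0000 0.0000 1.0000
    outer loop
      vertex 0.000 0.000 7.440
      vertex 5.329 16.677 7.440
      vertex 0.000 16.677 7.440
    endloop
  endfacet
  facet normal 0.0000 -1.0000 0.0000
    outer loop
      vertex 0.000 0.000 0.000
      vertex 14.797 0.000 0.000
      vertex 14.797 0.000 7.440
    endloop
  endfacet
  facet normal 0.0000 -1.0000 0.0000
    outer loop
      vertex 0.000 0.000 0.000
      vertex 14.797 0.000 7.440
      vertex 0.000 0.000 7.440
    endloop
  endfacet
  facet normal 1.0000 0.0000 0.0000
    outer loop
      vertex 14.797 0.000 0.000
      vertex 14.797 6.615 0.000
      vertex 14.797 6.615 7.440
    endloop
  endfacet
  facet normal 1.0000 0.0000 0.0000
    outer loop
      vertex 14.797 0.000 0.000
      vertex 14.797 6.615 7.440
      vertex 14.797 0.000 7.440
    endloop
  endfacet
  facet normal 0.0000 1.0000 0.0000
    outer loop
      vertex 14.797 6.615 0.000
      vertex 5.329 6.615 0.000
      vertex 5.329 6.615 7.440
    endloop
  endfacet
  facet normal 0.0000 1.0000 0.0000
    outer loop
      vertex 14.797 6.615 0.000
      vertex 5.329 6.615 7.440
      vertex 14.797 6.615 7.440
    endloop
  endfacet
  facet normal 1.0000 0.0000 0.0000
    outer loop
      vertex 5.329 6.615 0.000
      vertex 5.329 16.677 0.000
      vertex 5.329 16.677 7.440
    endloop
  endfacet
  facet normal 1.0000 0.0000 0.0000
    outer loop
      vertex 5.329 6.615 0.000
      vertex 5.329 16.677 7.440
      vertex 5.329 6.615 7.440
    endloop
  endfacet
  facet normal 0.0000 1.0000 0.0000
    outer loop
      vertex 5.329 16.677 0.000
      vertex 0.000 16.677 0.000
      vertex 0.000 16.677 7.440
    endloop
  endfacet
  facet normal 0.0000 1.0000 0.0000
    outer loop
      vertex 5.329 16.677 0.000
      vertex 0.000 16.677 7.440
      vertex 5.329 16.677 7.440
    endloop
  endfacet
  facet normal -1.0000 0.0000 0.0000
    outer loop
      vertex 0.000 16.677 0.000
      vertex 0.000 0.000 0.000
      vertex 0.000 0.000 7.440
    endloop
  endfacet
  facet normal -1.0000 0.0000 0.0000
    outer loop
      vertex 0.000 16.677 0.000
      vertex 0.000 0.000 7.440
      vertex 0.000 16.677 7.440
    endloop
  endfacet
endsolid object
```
; perimeter-only toolpath
G21 ; units = mm
G90 ; absolute positioning
G28 ; home
; layer 1
G0 Z1.488
G0 X0.000 Y0.000
G1 X14.797 Y0.000
G1 X14.797 Y6.615
G1 X5.329 Y6.615
G1 X5.329 Y16.677
G1 X0.000 Y16.677
G1 X0.000 Y0.000
; layer 2
G0 Z2.976
G0 X0.000 Y0.000
G1 X14.797 Y0.000
G1 X14.797 Y6.615
G1 X5.329 Y6.615
G1 X5.329 Y16.677
G1 X0.000 Y16.677
G1 X0.000 Y0.000
; layer 3
G0 Z4.464
G0 X0.000 Y0.000
G1 X14.797 Y0.000
G1 X14.797 Y6.615
G1 X5.329 Y6.615
G1 X5.329 Y16.677
G1 X0.000 Y16.677
G1 X0.000 Y0.000
; layer 4
G0 Z5.952
G0 X0.000 Y0.000
G1 X14.797 Y0.000
G1 X14.797 Y6.615
G1 X5.329 Y6.615
G1 X5.329 Y16.677
G1 X0.000 Y16.677
G1 X0.000 Y0.000
; layer 5
G0 Z7.440
G0 X0.000 Y0.000
G1 X14.797 Y0.000
G1 X14.797 Y6.615
G1 X5.329 Y6.615
G1 X5.329 Y16.677
G1 X0.000 Y16.677
G1 X0.000 Y0.000
M2 ; end

The solid is an L-shaped prism: outer 14.8 × 16.7 mm, arm thicknesses ≈ 6.62 mm (horizontal) and 5.33 mm (vertical), extruded 7.44 mm in z. Slicing at Δz = 1.488 mm — 5 equal slices spanning the solid's height, so layer i sits at z = i·h/5 — gives 5 non-empty perimeters. Each is a 6-segment closed polygon; G0 lifts to the layer z and rapids to the start vertex, then G1 traces the edges.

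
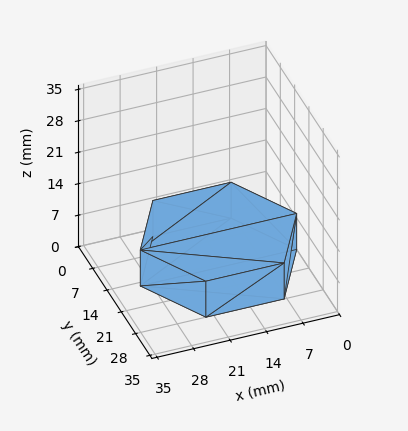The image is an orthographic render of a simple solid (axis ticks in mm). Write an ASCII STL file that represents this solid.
Reading the render: the shape is a regular 6-sided prism (a cylinder approximated with 6 flat sides), circumscribed radius ≈ 15 mm, height ≈ 8 mm (dimensions read to the nearest mm from the axis ticks). For the STL, each face is triangulated and given an outward normal.

solid part
  facet normal 0.0000 0.0000 -1.0000
    outer loop
      vertex 7.50 27.99 0.00
      vertex 22.50 27.99 0.00
      vertex 30.00 15.00 0.00
    endloop
  endfacet
  facet normal 0.0000 0.0000 -1.0000
    outer loop
      vertex 0.00 15.00 0.00
      vertex 7.50 27.99 0.00
      vertex 30.00 15.00 0.00
    endloop
  endfacet
  facet normal 0.0000 0.0000 -1.0000
    outer loop
      vertex 7.50 2.01 0.00
      vertex 0.00 15.00 0.00
      vertex 30.00 15.00 0.00
    endloop
  endfacet
  facet normal 0.0000 0.0000 -1.0000
    outer loop
      vertex 22.50 2.01 0.00
      vertex 7.50 2.01 0.00
      vertex 30.00 15.00 0.00
    endloop
  endfacet
  facet normal 0.0000 0.0000 1.0000
    outer loop
      vertex 30.00 15.00 8.00
      vertex 22.50 27.99 8.00
      vertex 7.50 27.99 8.00
    endloop
  endfacet
  facet normal 0.0000 0.0000 1.0000
    outer loop
      vertex 30.00 15.00 8.00
      vertex 7.50 27.99 8.00
      vertex 0.00 15.00 8.00
    endloop
  endfacet
  facet normal 0.0000 0.0000 1.0000
    outer loop
      vertex 30.00 15.00 8.00
      vertex 0.00 15.00 8.00
      vertex 7.50 2.01 8.00
    endloop
  endfacet
  facet normal 0.0000 0.0000 1.0000
    outer loop
      vertex 30.00 15.00 8.00
      vertex 7.50 2.01 8.00
      vertex 22.50 2.01 8.00
    endloop
  endfacet
  facet normal 0.8660 0.5000 0.0000
    outer loop
      vertex 30.00 15.00 0.00
      vertex 22.50 27.99 0.00
      vertex 22.50 27.99 8.00
    endloop
  endfacet
  facet normal 0.8660 0.5000 0.0000
    outer loop
      vertex 30.00 15.00 0.00
      vertex 22.50 27.99 8.00
      vertex 30.00 15.00 8.00
    endloop
  endfacet
  facet normal 0.0000 1.0000 0.0000
    outer loop
      vertex 22.50 27.99 0.00
      vertex 7.50 27.99 0.00
      vertex 7.50 27.99 8.00
    endloop
  endfacet
  facet normal 0.0000 1.0000 0.0000
    outer loop
      vertex 22.50 27.99 0.00
      vertex 7.50 27.99 8.00
      vertex 22.50 27.99 8.00
    endloop
  endfacet
  facet normal -0.8660 0.5000 0.0000
    outer loop
      vertex 7.50 27.99 0.00
      vertex 0.00 15.00 0.00
      vertex 0.00 15.00 8.00
    endloop
  endfacet
  facet normal -0.8660 0.5000 0.0000
    outer loop
      vertex 7.50 27.99 0.00
      vertex 0.00 15.00 8.00
      vertex 7.50 27.99 8.00
    endloop
  endfacet
  facet normal -0.8660 -0.5000 0.0000
    outer loop
      vertex 0.00 15.00 0.00
      vertex 7.50 2.01 0.00
      vertex 7.50 2.01 8.00
    endloop
  endfacet
  facet normal -0.8660 -0.5000 0.0000
    outer loop
      vertex 0.00 15.00 0.00
      vertex 7.50 2.01 8.00
      vertex 0.00 15.00 8.00
    endloop
  endfacet
  facet normal 0.0000 -1.0000 0.0000
    outer loop
      vertex 7.50 2.01 0.00
      vertex 22.50 2.01 0.00
      vertex 22.50 2.01 8.00
    endloop
  endfacet
  facet normal 0.0000 -1.0000 0.0000
    outer loop
      vertex 7.50 2.01 0.00
      vertex 22.50 2.01 8.00
      vertex 7.50 2.01 8.00
    endloop
  endfacet
  facet normal 0.8660 -0.5000 0.0000
    outer loop
      vertex 22.50 2.01 0.00
      vertex 30.00 15.00 0.00
      vertex 30.00 15.00 8.00
    endloop
  endfacet
  facet normal 0.8660 -0.5000 0.0000
    outer loop
      vertex 22.50 2.01 0.00
      vertex 30.00 15.00 8.00
      vertex 22.50 2.01 8.00
    endloop
  endfacet
endsolid part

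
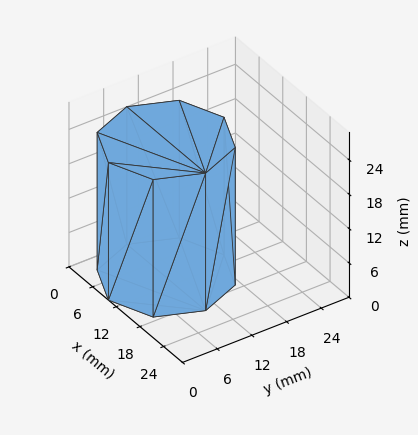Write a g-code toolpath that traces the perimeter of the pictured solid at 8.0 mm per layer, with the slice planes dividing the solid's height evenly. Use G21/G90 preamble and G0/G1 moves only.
Reading the render: the shape is a regular 8-sided prism (a cylinder approximated with 8 flat sides), circumscribed radius ≈ 10 mm, height ≈ 24 mm (dimensions read to the nearest mm from the axis ticks). For the g-code, the solid's height is divided into equal slices at the stated Δz and each level perimeter traced with G1 moves after a G0 lift.

; perimeter-only toolpath
G21 ; units = mm
G90 ; absolute positioning
G28 ; home
; layer 1
G0 Z8.0
G0 X20.0 Y10.0
G1 X17.1 Y17.1
G1 X10.0 Y20.0
G1 X2.9 Y17.1
G1 X0.0 Y10.0
G1 X2.9 Y2.9
G1 X10.0 Y0.0
G1 X17.1 Y2.9
G1 X20.0 Y10.0
; layer 2
G0 Z16.0
G0 X20.0 Y10.0
G1 X17.1 Y17.1
G1 X10.0 Y20.0
G1 X2.9 Y17.1
G1 X0.0 Y10.0
G1 X2.9 Y2.9
G1 X10.0 Y0.0
G1 X17.1 Y2.9
G1 X20.0 Y10.0
; layer 3
G0 Z24.0
G0 X20.0 Y10.0
G1 X17.1 Y17.1
G1 X10.0 Y20.0
G1 X2.9 Y17.1
G1 X0.0 Y10.0
G1 X2.9 Y2.9
G1 X10.0 Y0.0
G1 X17.1 Y2.9
G1 X20.0 Y10.0
M2 ; end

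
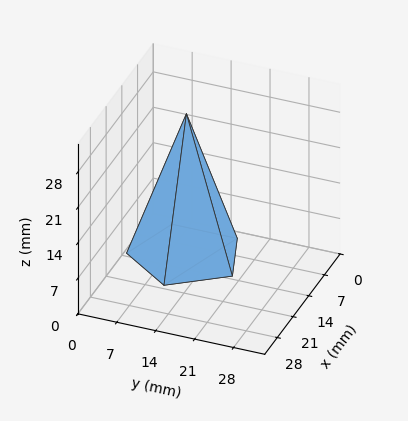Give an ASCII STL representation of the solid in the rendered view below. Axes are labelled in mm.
Reading the render: the shape is a regular 5-sided pyramid, base circumscribed radius ≈ 10 mm, apex at z ≈ 28 mm (dimensions read to the nearest mm from the axis ticks). For the STL, each face is triangulated and given an outward normal.

solid part
  facet normal 0.0000 0.0000 -1.0000
    outer loop
      vertex 1.910 15.878 0.000
      vertex 13.090 19.511 0.000
      vertex 20.000 10.000 0.000
    endloop
  endfacet
  facet normal 0.0000 0.0000 -1.0000
    outer loop
      vertex 1.910 4.122 0.000
      vertex 1.910 15.878 0.000
      vertex 20.000 10.000 0.000
    endloop
  endfacet
  facet normal 0.0000 0.0000 -1.0000
    outer loop
      vertex 13.090 0.489 0.000
      vertex 1.910 4.122 0.000
      vertex 20.000 10.000 0.000
    endloop
  endfacet
  facet normal 0.7772 0.5647 0.2776
    outer loop
      vertex 20.000 10.000 0.000
      vertex 13.090 19.511 0.000
      vertex 10.000 10.000 28.000
    endloop
  endfacet
  facet normal -0.2969 0.9137 0.2776
    outer loop
      vertex 13.090 19.511 0.000
      vertex 1.910 15.878 0.000
      vertex 10.000 10.000 28.000
    endloop
  endfacet
  facet normal -0.9607 0.0000 0.2776
    outer loop
      vertex 1.910 15.878 0.000
      vertex 1.910 4.122 0.000
      vertex 10.000 10.000 28.000
    endloop
  endfacet
  facet normal -0.2969 -0.9137 0.2776
    outer loop
      vertex 1.910 4.122 0.000
      vertex 13.090 0.489 0.000
      vertex 10.000 10.000 28.000
    endloop
  endfacet
  facet normal 0.7772 -0.5647 0.2776
    outer loop
      vertex 13.090 0.489 0.000
      vertex 20.000 10.000 0.000
      vertex 10.000 10.000 28.000
    endloop
  endfacet
endsolid part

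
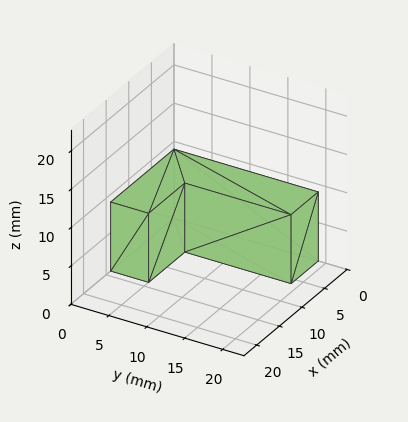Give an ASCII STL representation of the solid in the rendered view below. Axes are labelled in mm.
Reading the render: the shape is an L-shaped prism: outer 14 × 19 mm, arm thicknesses ≈ 5 mm (horizontal) and 6 mm (vertical), extruded 9 mm in z (dimensions read to the nearest mm from the axis ticks). For the STL, each face is triangulated and given an outward normal.

solid part
  facet normal 0.0000 0.0000 -1.0000
    outer loop
      vertex 14.00 5.00 0.00
      vertex 14.00 0.00 0.00
      vertex 0.00 0.00 0.00
    endloop
  endfacet
  facet normal 0.0000 0.0000 -1.0000
    outer loop
      vertex 6.00 5.00 0.00
      vertex 14.00 5.00 0.00
      vertex 0.00 0.00 0.00
    endloop
  endfacet
  facet normal 0.0000 0.0000 -1.0000
    outer loop
      vertex 6.00 19.00 0.00
      vertex 6.00 5.00 0.00
      vertex 0.00 0.00 0.00
    endloop
  endfacet
  facet normal 0.0000 0.0000 -1.0000
    outer loop
      vertex 0.00 19.00 0.00
      vertex 6.00 19.00 0.00
      vertex 0.00 0.00 0.00
    endloop
  endfacet
  facet normal 0.0000 0.0000 1.0000
    outer loop
      vertex 0.00 0.00 9.00
      vertex 14.00 0.00 9.00
      vertex 14.00 5.00 9.00
    endloop
  endfacet
  facet normal 0.0000 0.0000 1.0000
    outer loop
      vertex 0.00 0.00 9.00
      vertex 14.00 5.00 9.00
      vertex 6.00 5.00 9.00
    endloop
  endfacet
  facet normal 0.0000 0.0000 1.0000
    outer loop
      vertex 0.00 0.00 9.00
      vertex 6.00 5.00 9.00
      vertex 6.00 19.00 9.00
    endloop
  endfacet
  facet normal 0.0000 0.0000 1.0000
    outer loop
      vertex 0.00 0.00 9.00
      vertex 6.00 19.00 9.00
      vertex 0.00 19.00 9.00
    endloop
  endfacet
  facet normal 0.0000 -1.0000 0.0000
    outer loop
      vertex 0.00 0.00 0.00
      vertex 14.00 0.00 0.00
      vertex 14.00 0.00 9.00
    endloop
  endfacet
  facet normal 0.0000 -1.0000 0.0000
    outer loop
      vertex 0.00 0.00 0.00
      vertex 14.00 0.00 9.00
      vertex 0.00 0.00 9.00
    endloop
  endfacet
  facet normal 1.0000 0.0000 0.0000
    outer loop
      vertex 14.00 0.00 0.00
      vertex 14.00 5.00 0.00
      vertex 14.00 5.00 9.00
    endloop
  endfacet
  facet normal 1.0000 0.0000 0.0000
    outer loop
      vertex 14.00 0.00 0.00
      vertex 14.00 5.00 9.00
      vertex 14.00 0.00 9.00
    endloop
  endfacet
  facet normal 0.0000 1.0000 0.0000
    outer loop
      vertex 14.00 5.00 0.00
      vertex 6.00 5.00 0.00
      vertex 6.00 5.00 9.00
    endloop
  endfacet
  facet normal 0.0000 1.0000 0.0000
    outer loop
      vertex 14.00 5.00 0.00
      vertex 6.00 5.00 9.00
      vertex 14.00 5.00 9.00
    endloop
  endfacet
  facet normal 1.0000 0.0000 0.0000
    outer loop
      vertex 6.00 5.00 0.00
      vertex 6.00 19.00 0.00
      vertex 6.00 19.00 9.00
    endloop
  endfacet
  facet normal 1.0000 0.0000 0.0000
    outer loop
      vertex 6.00 5.00 0.00
      vertex 6.00 19.00 9.00
      vertex 6.00 5.00 9.00
    endloop
  endfacet
  facet normal 0.0000 1.0000 0.0000
    outer loop
      vertex 6.00 19.00 0.00
      vertex 0.00 19.00 0.00
      vertex 0.00 19.00 9.00
    endloop
  endfacet
  facet normal 0.0000 1.0000 0.0000
    outer loop
      vertex 6.00 19.00 0.00
      vertex 0.00 19.00 9.00
      vertex 6.00 19.00 9.00
    endloop
  endfacet
  facet normal -1.0000 0.0000 0.0000
    outer loop
      vertex 0.00 19.00 0.00
      vertex 0.00 0.00 0.00
      vertex 0.00 0.00 9.00
    endloop
  endfacet
  facet normal -1.0000 0.0000 0.0000
    outer loop
      vertex 0.00 19.00 0.00
      vertex 0.00 0.00 9.00
      vertex 0.00 19.00 9.00
    endloop
  endfacet
endsolid part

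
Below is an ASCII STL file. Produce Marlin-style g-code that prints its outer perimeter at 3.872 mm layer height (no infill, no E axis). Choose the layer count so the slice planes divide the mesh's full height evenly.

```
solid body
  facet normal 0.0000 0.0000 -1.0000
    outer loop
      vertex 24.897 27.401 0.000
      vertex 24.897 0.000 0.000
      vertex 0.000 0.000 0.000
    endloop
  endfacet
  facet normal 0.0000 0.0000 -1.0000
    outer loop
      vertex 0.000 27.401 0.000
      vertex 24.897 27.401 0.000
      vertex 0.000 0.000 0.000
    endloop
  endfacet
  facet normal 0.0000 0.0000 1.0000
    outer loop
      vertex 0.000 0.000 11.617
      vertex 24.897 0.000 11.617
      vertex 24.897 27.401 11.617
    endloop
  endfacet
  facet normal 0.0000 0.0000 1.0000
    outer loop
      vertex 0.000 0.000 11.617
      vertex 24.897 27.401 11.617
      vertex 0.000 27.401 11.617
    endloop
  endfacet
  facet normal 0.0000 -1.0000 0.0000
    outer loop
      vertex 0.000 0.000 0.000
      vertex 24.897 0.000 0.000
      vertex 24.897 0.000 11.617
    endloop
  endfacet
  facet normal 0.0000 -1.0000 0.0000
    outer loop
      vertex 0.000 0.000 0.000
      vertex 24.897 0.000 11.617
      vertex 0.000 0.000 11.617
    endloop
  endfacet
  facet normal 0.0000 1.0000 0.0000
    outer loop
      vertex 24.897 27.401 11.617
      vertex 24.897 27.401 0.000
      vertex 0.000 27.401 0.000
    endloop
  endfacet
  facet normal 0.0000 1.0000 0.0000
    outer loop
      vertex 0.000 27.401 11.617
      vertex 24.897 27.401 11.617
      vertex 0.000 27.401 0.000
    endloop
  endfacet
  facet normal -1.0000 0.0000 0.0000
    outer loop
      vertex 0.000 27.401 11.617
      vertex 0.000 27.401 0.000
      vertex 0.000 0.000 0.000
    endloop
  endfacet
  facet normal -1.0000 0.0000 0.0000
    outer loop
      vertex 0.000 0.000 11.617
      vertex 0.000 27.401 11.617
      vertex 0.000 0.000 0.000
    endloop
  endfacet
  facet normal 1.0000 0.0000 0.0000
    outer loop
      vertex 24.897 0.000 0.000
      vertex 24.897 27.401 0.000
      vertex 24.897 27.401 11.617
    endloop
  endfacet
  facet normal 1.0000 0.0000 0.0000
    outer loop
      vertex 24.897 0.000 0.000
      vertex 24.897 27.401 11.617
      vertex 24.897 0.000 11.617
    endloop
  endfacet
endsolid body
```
; perimeter-only toolpath
G21 ; units = mm
G90 ; absolute positioning
G28 ; home
; layer 1
G0 Z3.872
G0 X0.000 Y0.000
G1 X24.897 Y0.000
G1 X24.897 Y27.401
G1 X0.000 Y27.401
G1 X0.000 Y0.000
; layer 2
G0 Z7.745
G0 X0.000 Y0.000
G1 X24.897 Y0.000
G1 X24.897 Y27.401
G1 X0.000 Y27.401
G1 X0.000 Y0.000
; layer 3
G0 Z11.617
G0 X0.000 Y0.000
G1 X24.897 Y0.000
G1 X24.897 Y27.401
G1 X0.000 Y27.401
G1 X0.000 Y0.000
M2 ; end

The solid is a rectangular box, roughly 24.9 × 27.4 mm footprint and 11.6 mm tall. Slicing at Δz = 3.872 mm — 3 equal slices spanning the solid's height, so layer i sits at z = i·h/3 — gives 3 non-empty perimeters. Each is a 4-segment closed polygon; G0 lifts to the layer z and rapids to the start vertex, then G1 traces the edges.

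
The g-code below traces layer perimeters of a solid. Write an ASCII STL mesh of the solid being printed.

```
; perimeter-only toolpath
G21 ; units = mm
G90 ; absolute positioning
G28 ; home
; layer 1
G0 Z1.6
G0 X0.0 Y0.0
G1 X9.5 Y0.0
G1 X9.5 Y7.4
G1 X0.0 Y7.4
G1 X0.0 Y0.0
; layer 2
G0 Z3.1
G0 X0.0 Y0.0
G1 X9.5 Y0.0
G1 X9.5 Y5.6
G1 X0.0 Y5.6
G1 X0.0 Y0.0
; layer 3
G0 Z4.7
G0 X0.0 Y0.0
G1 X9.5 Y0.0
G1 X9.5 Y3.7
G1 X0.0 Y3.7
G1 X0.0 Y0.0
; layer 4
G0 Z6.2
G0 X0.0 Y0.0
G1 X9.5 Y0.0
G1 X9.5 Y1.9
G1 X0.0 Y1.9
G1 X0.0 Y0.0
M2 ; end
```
solid part
  facet normal 0.0000 0.0000 -1.0000
    outer loop
      vertex 9.5 9.3 0.0
      vertex 9.5 0.0 0.0
      vertex 0.0 0.0 0.0
    endloop
  endfacet
  facet normal 0.0000 0.0000 -1.0000
    outer loop
      vertex 0.0 9.3 0.0
      vertex 9.5 9.3 0.0
      vertex 0.0 0.0 0.0
    endloop
  endfacet
  facet normal 0.0000 -1.0000 0.0000
    outer loop
      vertex 0.0 0.0 0.0
      vertex 9.5 0.0 0.0
      vertex 9.5 0.0 7.8
    endloop
  endfacet
  facet normal 0.0000 -1.0000 0.0000
    outer loop
      vertex 0.0 0.0 0.0
      vertex 9.5 0.0 7.8
      vertex 0.0 0.0 7.8
    endloop
  endfacet
  facet normal 0.0000 0.6426 0.7662
    outer loop
      vertex 0.0 0.0 7.8
      vertex 9.5 0.0 7.8
      vertex 9.5 9.3 0.0
    endloop
  endfacet
  facet normal 0.0000 0.6426 0.7662
    outer loop
      vertex 0.0 0.0 7.8
      vertex 9.5 9.3 0.0
      vertex 0.0 9.3 0.0
    endloop
  endfacet
  facet normal -1.0000 0.0000 0.0000
    outer loop
      vertex 0.0 0.0 7.8
      vertex 0.0 9.3 0.0
      vertex 0.0 0.0 0.0
    endloop
  endfacet
  facet normal 1.0000 0.0000 0.0000
    outer loop
      vertex 9.5 0.0 0.0
      vertex 9.5 9.3 0.0
      vertex 9.5 0.0 7.8
    endloop
  endfacet
endsolid part

The G0 Z moves step by Δz≈1.6 mm. The G1 loops shrink linearly with z, so the solid tapers from its base footprint up to z≈7.8. Closing with a flat bottom cap and the tapered top and triangulating gives 8 facets — a wedge (ramp): 9.5 × 9.3 mm base, rising to 7.8 mm along the y=0 edge and sloping linearly to z=0 at y=9.3.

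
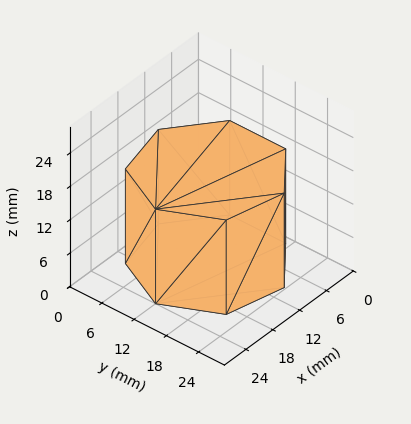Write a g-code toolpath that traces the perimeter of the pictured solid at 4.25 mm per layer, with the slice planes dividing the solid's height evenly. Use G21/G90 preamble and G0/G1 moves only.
Reading the render: the shape is a regular 7-sided prism (a cylinder approximated with 7 flat sides), circumscribed radius ≈ 12 mm, height ≈ 17 mm (dimensions read to the nearest mm from the axis ticks). For the g-code, the solid's height is divided into equal slices at the stated Δz and each level perimeter traced with G1 moves after a G0 lift.

; perimeter-only toolpath
G21 ; units = mm
G90 ; absolute positioning
G28 ; home
; layer 1
G0 Z4.25
G0 X24.00 Y12.00
G1 X19.48 Y21.38
G1 X9.33 Y23.70
G1 X1.19 Y17.21
G1 X1.19 Y6.79
G1 X9.33 Y0.30
G1 X19.48 Y2.62
G1 X24.00 Y12.00
; layer 2
G0 Z8.50
G0 X24.00 Y12.00
G1 X19.48 Y21.38
G1 X9.33 Y23.70
G1 X1.19 Y17.21
G1 X1.19 Y6.79
G1 X9.33 Y0.30
G1 X19.48 Y2.62
G1 X24.00 Y12.00
; layer 3
G0 Z12.75
G0 X24.00 Y12.00
G1 X19.48 Y21.38
G1 X9.33 Y23.70
G1 X1.19 Y17.21
G1 X1.19 Y6.79
G1 X9.33 Y0.30
G1 X19.48 Y2.62
G1 X24.00 Y12.00
; layer 4
G0 Z17.00
G0 X24.00 Y12.00
G1 X19.48 Y21.38
G1 X9.33 Y23.70
G1 X1.19 Y17.21
G1 X1.19 Y6.79
G1 X9.33 Y0.30
G1 X19.48 Y2.62
G1 X24.00 Y12.00
M2 ; end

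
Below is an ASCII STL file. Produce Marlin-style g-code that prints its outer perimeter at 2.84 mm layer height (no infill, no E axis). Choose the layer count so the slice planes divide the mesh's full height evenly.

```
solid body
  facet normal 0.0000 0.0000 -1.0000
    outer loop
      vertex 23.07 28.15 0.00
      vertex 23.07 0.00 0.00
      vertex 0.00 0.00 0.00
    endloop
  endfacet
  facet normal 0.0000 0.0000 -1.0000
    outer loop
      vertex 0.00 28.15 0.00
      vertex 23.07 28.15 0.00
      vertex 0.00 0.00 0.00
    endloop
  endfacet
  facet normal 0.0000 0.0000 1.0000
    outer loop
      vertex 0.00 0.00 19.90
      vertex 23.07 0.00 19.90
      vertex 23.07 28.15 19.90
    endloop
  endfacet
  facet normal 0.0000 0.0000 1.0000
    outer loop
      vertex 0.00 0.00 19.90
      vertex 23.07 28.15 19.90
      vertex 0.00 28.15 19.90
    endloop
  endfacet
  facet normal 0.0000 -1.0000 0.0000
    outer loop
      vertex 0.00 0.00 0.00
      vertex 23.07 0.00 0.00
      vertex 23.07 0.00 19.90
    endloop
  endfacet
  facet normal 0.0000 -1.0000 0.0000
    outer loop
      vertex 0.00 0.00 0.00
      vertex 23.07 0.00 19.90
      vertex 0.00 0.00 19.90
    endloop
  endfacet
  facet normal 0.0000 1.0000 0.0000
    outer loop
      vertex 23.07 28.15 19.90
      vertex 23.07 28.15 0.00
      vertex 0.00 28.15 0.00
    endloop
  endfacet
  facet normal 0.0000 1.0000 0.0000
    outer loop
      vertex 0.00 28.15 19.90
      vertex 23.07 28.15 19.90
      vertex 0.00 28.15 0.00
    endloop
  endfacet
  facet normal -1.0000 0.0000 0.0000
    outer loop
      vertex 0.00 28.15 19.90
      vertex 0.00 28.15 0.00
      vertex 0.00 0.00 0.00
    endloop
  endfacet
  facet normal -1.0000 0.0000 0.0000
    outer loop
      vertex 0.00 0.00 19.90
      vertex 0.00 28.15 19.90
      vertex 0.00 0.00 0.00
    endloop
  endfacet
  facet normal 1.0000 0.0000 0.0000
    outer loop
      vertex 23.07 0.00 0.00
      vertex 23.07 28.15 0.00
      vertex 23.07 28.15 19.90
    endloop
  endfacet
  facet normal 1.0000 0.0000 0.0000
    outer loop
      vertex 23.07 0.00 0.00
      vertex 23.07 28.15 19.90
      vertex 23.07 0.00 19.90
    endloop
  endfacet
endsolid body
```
; perimeter-only toolpath
G21 ; units = mm
G90 ; absolute positioning
G28 ; home
; layer 1
G0 Z2.84
G0 X0.00 Y0.00
G1 X23.07 Y0.00
G1 X23.07 Y28.15
G1 X0.00 Y28.15
G1 X0.00 Y0.00
; layer 2
G0 Z5.69
G0 X0.00 Y0.00
G1 X23.07 Y0.00
G1 X23.07 Y28.15
G1 X0.00 Y28.15
G1 X0.00 Y0.00
; layer 3
G0 Z8.53
G0 X0.00 Y0.00
G1 X23.07 Y0.00
G1 X23.07 Y28.15
G1 X0.00 Y28.15
G1 X0.00 Y0.00
; layer 4
G0 Z11.37
G0 X0.00 Y0.00
G1 X23.07 Y0.00
G1 X23.07 Y28.15
G1 X0.00 Y28.15
G1 X0.00 Y0.00
; layer 5
G0 Z14.21
G0 X0.00 Y0.00
G1 X23.07 Y0.00
G1 X23.07 Y28.15
G1 X0.00 Y28.15
G1 X0.00 Y0.00
; layer 6
G0 Z17.06
G0 X0.00 Y0.00
G1 X23.07 Y0.00
G1 X23.07 Y28.15
G1 X0.00 Y28.15
G1 X0.00 Y0.00
; layer 7
G0 Z19.90
G0 X0.00 Y0.00
G1 X23.07 Y0.00
G1 X23.07 Y28.15
G1 X0.00 Y28.15
G1 X0.00 Y0.00
M2 ; end

The solid is a rectangular box, roughly 23.1 × 28.1 mm footprint and 19.9 mm tall. Slicing at Δz = 2.84 mm — 7 equal slices spanning the solid's height, so layer i sits at z = i·h/7 — gives 7 non-empty perimeters. Each is a 4-segment closed polygon; G0 lifts to the layer z and rapids to the start vertex, then G1 traces the edges.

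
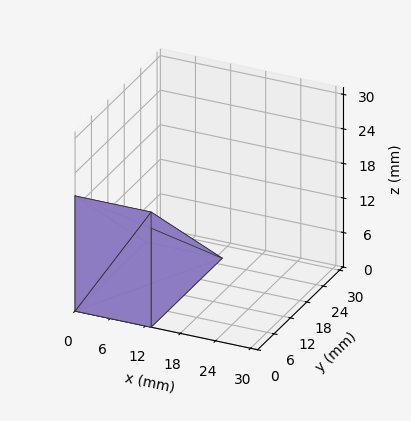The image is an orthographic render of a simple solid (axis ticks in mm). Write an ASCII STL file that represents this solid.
Reading the render: the shape is a wedge (ramp): 13 × 26 mm base, rising to 20 mm along the y=0 edge and sloping linearly to z=0 at y=26 (dimensions read to the nearest mm from the axis ticks). For the STL, each face is triangulated and given an outward normal.

solid part
  facet normal 0.0000 0.0000 -1.0000
    outer loop
      vertex 13.000 26.000 0.000
      vertex 13.000 0.000 0.000
      vertex 0.000 0.000 0.000
    endloop
  endfacet
  facet normal 0.0000 0.0000 -1.0000
    outer loop
      vertex 0.000 26.000 0.000
      vertex 13.000 26.000 0.000
      vertex 0.000 0.000 0.000
    endloop
  endfacet
  facet normal 0.0000 -1.0000 0.0000
    outer loop
      vertex 0.000 0.000 0.000
      vertex 13.000 0.000 0.000
      vertex 13.000 0.000 20.000
    endloop
  endfacet
  facet normal 0.0000 -1.0000 0.0000
    outer loop
      vertex 0.000 0.000 0.000
      vertex 13.000 0.000 20.000
      vertex 0.000 0.000 20.000
    endloop
  endfacet
  facet normal 0.0000 0.6097 0.7926
    outer loop
      vertex 0.000 0.000 20.000
      vertex 13.000 0.000 20.000
      vertex 13.000 26.000 0.000
    endloop
  endfacet
  facet normal 0.0000 0.6097 0.7926
    outer loop
      vertex 0.000 0.000 20.000
      vertex 13.000 26.000 0.000
      vertex 0.000 26.000 0.000
    endloop
  endfacet
  facet normal -1.0000 0.0000 0.0000
    outer loop
      vertex 0.000 0.000 20.000
      vertex 0.000 26.000 0.000
      vertex 0.000 0.000 0.000
    endloop
  endfacet
  facet normal 1.0000 0.0000 0.0000
    outer loop
      vertex 13.000 0.000 0.000
      vertex 13.000 26.000 0.000
      vertex 13.000 0.000 20.000
    endloop
  endfacet
endsolid part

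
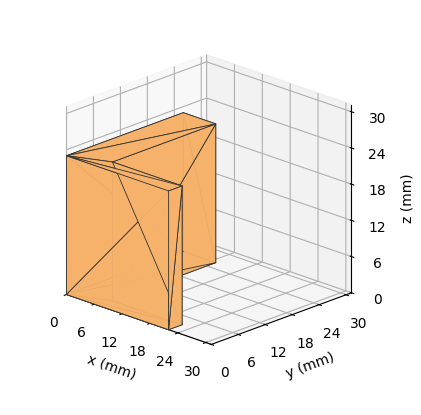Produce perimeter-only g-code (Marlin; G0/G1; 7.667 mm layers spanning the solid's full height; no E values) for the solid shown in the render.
Reading the render: the shape is an L-shaped prism: outer 22 × 26 mm, arm thicknesses ≈ 3 mm (horizontal) and 7 mm (vertical), extruded 23 mm in z (dimensions read to the nearest mm from the axis ticks). For the g-code, the solid's height is divided into equal slices at the stated Δz and each level perimeter traced with G1 moves after a G0 lift.

; perimeter-only toolpath
G21 ; units = mm
G90 ; absolute positioning
G28 ; home
; layer 1
G0 Z7.667
G0 X0.000 Y0.000
G1 X22.000 Y0.000
G1 X22.000 Y3.000
G1 X7.000 Y3.000
G1 X7.000 Y26.000
G1 X0.000 Y26.000
G1 X0.000 Y0.000
; layer 2
G0 Z15.333
G0 X0.000 Y0.000
G1 X22.000 Y0.000
G1 X22.000 Y3.000
G1 X7.000 Y3.000
G1 X7.000 Y26.000
G1 X0.000 Y26.000
G1 X0.000 Y0.000
; layer 3
G0 Z23.000
G0 X0.000 Y0.000
G1 X22.000 Y0.000
G1 X22.000 Y3.000
G1 X7.000 Y3.000
G1 X7.000 Y26.000
G1 X0.000 Y26.000
G1 X0.000 Y0.000
M2 ; end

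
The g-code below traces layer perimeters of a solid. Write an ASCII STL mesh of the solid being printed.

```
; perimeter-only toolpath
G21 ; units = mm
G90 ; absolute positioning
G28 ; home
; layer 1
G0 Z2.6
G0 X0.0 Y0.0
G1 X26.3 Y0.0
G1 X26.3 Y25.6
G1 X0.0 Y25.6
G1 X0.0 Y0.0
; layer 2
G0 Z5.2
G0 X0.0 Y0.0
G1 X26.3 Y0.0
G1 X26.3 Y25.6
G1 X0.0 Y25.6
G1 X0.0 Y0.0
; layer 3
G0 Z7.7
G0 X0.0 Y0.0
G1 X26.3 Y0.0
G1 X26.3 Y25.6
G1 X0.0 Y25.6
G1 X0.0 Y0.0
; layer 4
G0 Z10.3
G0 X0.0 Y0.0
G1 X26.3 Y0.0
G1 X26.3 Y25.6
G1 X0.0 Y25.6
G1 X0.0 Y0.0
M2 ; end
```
solid part
  facet normal 0.0000 0.0000 -1.0000
    outer loop
      vertex 26.3 25.6 0.0
      vertex 26.3 0.0 0.0
      vertex 0.0 0.0 0.0
    endloop
  endfacet
  facet normal 0.0000 0.0000 -1.0000
    outer loop
      vertex 0.0 25.6 0.0
      vertex 26.3 25.6 0.0
      vertex 0.0 0.0 0.0
    endloop
  endfacet
  facet normal 0.0000 0.0000 1.0000
    outer loop
      vertex 0.0 0.0 10.3
      vertex 26.3 0.0 10.3
      vertex 26.3 25.6 10.3
    endloop
  endfacet
  facet normal 0.0000 0.0000 1.0000
    outer loop
      vertex 0.0 0.0 10.3
      vertex 26.3 25.6 10.3
      vertex 0.0 25.6 10.3
    endloop
  endfacet
  facet normal 0.0000 -1.0000 0.0000
    outer loop
      vertex 0.0 0.0 0.0
      vertex 26.3 0.0 0.0
      vertex 26.3 0.0 10.3
    endloop
  endfacet
  facet normal 0.0000 -1.0000 0.0000
    outer loop
      vertex 0.0 0.0 0.0
      vertex 26.3 0.0 10.3
      vertex 0.0 0.0 10.3
    endloop
  endfacet
  facet normal 0.0000 1.0000 0.0000
    outer loop
      vertex 26.3 25.6 10.3
      vertex 26.3 25.6 0.0
      vertex 0.0 25.6 0.0
    endloop
  endfacet
  facet normal 0.0000 1.0000 0.0000
    outer loop
      vertex 0.0 25.6 10.3
      vertex 26.3 25.6 10.3
      vertex 0.0 25.6 0.0
    endloop
  endfacet
  facet normal -1.0000 0.0000 0.0000
    outer loop
      vertex 0.0 25.6 10.3
      vertex 0.0 25.6 0.0
      vertex 0.0 0.0 0.0
    endloop
  endfacet
  facet normal -1.0000 0.0000 0.0000
    outer loop
      vertex 0.0 0.0 10.3
      vertex 0.0 25.6 10.3
      vertex 0.0 0.0 0.0
    endloop
  endfacet
  facet normal 1.0000 0.0000 0.0000
    outer loop
      vertex 26.3 0.0 0.0
      vertex 26.3 25.6 0.0
      vertex 26.3 25.6 10.3
    endloop
  endfacet
  facet normal 1.0000 0.0000 0.0000
    outer loop
      vertex 26.3 0.0 0.0
      vertex 26.3 25.6 10.3
      vertex 26.3 0.0 10.3
    endloop
  endfacet
endsolid part

The G0 Z moves step by Δz≈2.6 mm. Every layer's G1 loop is the same polygon, so the solid is a straight extrusion of it from z=0 to z≈10.3. Closing with flat bottom and top caps and triangulating gives 12 facets — a rectangular box, roughly 26.3 × 25.6 mm footprint and 10.3 mm tall.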